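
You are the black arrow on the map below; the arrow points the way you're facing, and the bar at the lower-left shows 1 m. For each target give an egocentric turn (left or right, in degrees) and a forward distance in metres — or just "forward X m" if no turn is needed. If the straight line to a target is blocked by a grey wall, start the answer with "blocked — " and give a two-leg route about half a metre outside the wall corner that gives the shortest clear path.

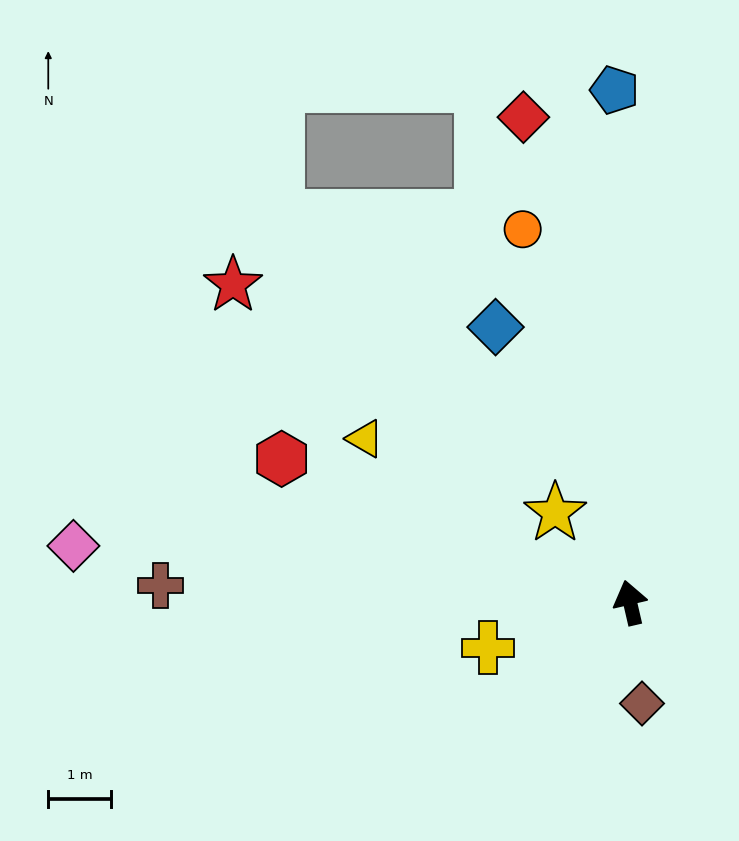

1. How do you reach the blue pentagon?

turn right 11°, forward 8.2 m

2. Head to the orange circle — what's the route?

turn left 3°, forward 6.2 m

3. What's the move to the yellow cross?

turn left 95°, forward 2.4 m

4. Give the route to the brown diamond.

turn left 174°, forward 1.6 m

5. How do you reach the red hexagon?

turn left 55°, forward 6.0 m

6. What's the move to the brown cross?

turn left 75°, forward 7.5 m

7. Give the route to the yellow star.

turn left 27°, forward 1.9 m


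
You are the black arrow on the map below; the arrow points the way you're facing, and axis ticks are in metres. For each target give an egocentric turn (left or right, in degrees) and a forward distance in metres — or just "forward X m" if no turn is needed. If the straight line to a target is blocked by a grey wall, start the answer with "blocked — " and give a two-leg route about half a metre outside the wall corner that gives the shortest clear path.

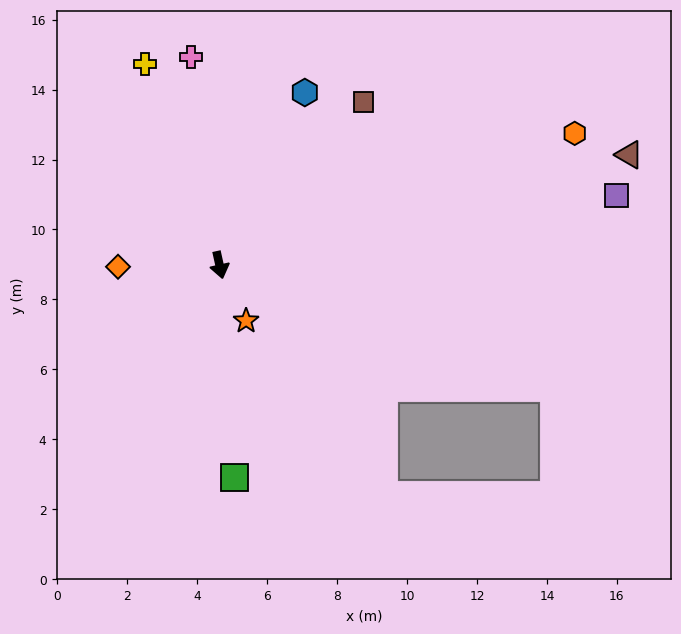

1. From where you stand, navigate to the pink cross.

turn left 175°, forward 6.0 m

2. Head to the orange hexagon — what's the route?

turn left 98°, forward 10.8 m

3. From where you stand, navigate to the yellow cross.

turn right 172°, forward 6.1 m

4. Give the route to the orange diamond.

turn right 102°, forward 2.9 m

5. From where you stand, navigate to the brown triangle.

turn left 93°, forward 12.1 m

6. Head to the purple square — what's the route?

turn left 87°, forward 11.5 m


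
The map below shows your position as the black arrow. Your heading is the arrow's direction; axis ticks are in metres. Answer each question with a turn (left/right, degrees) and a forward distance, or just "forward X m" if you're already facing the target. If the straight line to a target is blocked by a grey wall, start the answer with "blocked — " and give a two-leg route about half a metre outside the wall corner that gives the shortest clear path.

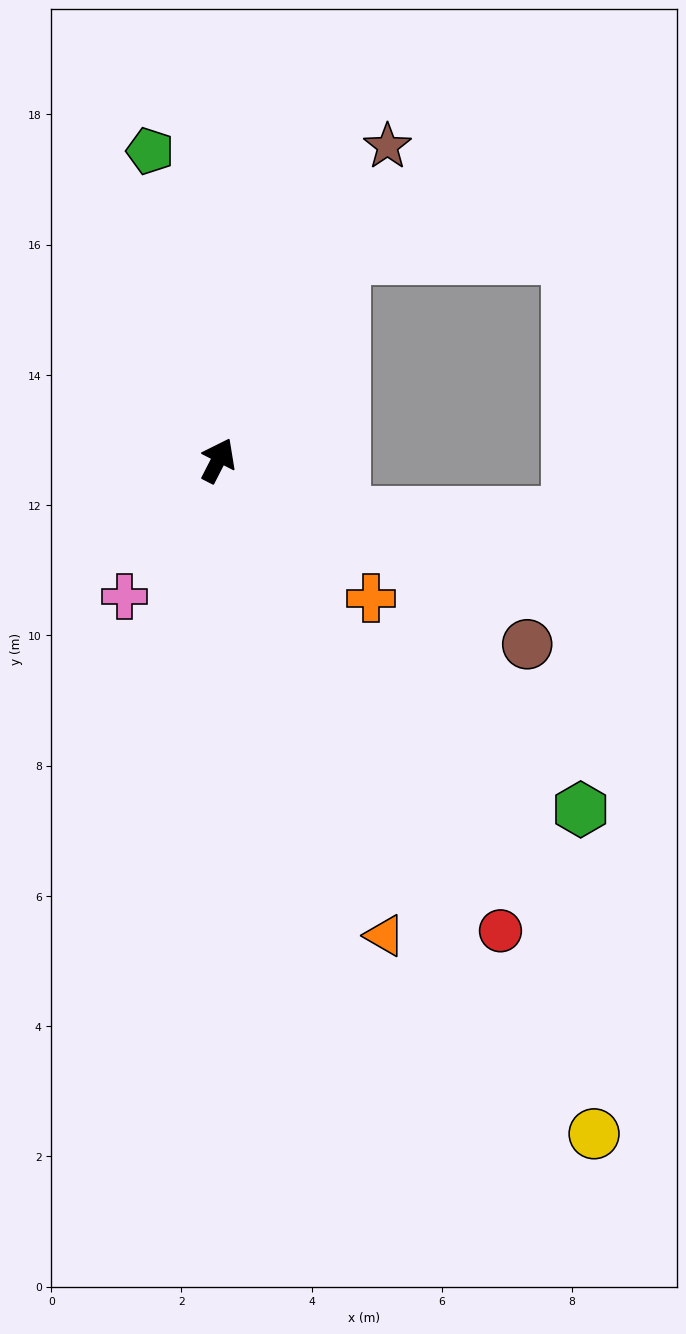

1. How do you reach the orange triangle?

turn right 134°, forward 7.7 m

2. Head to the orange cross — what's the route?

turn right 105°, forward 3.2 m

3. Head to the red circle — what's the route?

turn right 122°, forward 8.4 m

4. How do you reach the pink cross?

turn left 173°, forward 2.5 m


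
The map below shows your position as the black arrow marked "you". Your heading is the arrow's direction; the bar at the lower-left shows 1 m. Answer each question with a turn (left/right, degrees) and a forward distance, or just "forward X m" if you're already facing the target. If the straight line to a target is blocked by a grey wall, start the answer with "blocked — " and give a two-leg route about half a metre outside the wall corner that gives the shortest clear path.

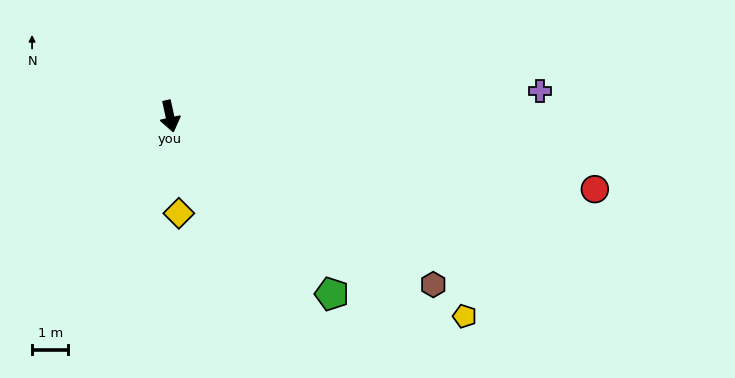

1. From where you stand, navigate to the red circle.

turn left 68°, forward 11.9 m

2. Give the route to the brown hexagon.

turn left 45°, forward 8.7 m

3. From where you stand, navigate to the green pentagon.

turn left 30°, forward 6.7 m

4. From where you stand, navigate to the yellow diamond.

turn right 7°, forward 2.7 m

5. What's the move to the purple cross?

turn left 82°, forward 10.3 m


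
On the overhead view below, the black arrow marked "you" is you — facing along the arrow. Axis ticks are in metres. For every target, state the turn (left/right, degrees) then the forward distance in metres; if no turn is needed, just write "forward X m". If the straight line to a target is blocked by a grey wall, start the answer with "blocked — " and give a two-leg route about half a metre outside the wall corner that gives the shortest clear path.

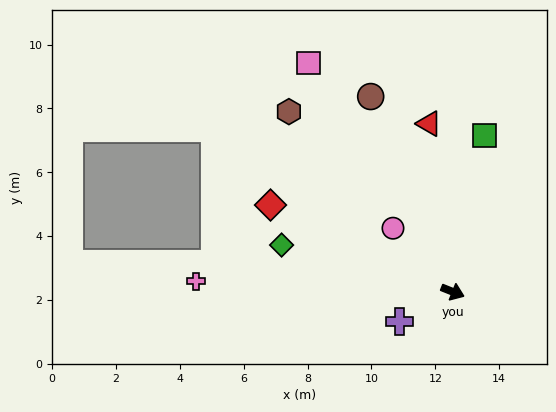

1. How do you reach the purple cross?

turn right 129°, forward 1.9 m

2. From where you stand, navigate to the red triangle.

turn left 120°, forward 5.3 m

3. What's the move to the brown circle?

turn left 135°, forward 6.6 m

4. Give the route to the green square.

turn left 100°, forward 5.0 m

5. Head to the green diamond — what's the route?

turn right 173°, forward 5.6 m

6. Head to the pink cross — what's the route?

turn right 161°, forward 8.1 m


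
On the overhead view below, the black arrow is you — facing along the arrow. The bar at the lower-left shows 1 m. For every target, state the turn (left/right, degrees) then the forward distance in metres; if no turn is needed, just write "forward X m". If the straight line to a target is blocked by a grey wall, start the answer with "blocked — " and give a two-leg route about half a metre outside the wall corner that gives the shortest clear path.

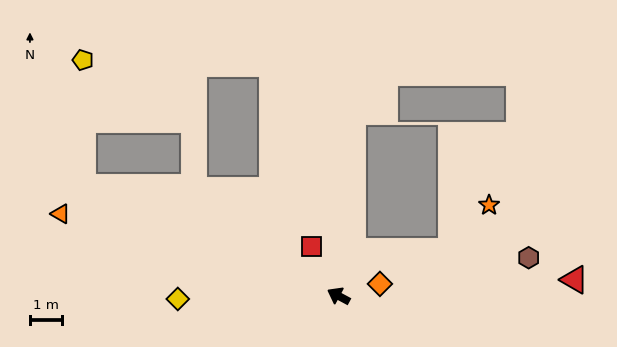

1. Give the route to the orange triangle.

turn left 12°, forward 9.1 m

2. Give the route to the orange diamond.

turn right 136°, forward 1.3 m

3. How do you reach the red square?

turn right 33°, forward 1.8 m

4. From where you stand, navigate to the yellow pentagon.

blocked — turn left 5°, forward 8.7 m, then turn right 67°, forward 4.0 m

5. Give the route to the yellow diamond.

turn left 29°, forward 5.0 m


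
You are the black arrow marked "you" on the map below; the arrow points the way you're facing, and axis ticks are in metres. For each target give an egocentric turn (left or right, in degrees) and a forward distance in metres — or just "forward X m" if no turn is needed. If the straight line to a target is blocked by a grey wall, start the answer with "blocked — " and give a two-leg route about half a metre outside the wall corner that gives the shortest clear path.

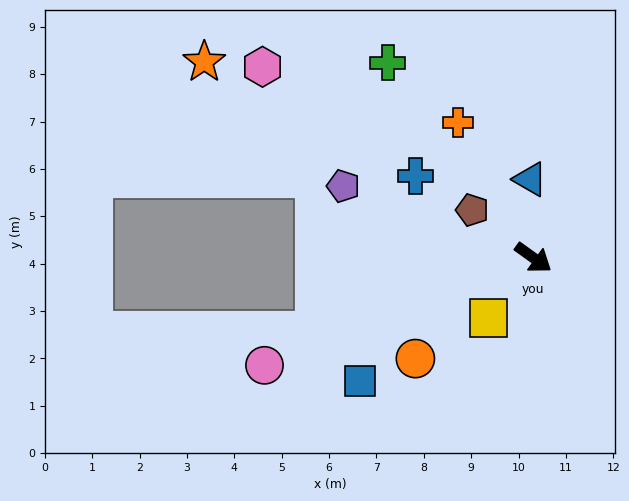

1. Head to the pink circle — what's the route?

turn right 123°, forward 6.1 m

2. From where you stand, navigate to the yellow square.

turn right 91°, forward 1.6 m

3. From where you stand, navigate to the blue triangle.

turn left 128°, forward 1.7 m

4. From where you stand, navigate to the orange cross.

turn left 155°, forward 3.3 m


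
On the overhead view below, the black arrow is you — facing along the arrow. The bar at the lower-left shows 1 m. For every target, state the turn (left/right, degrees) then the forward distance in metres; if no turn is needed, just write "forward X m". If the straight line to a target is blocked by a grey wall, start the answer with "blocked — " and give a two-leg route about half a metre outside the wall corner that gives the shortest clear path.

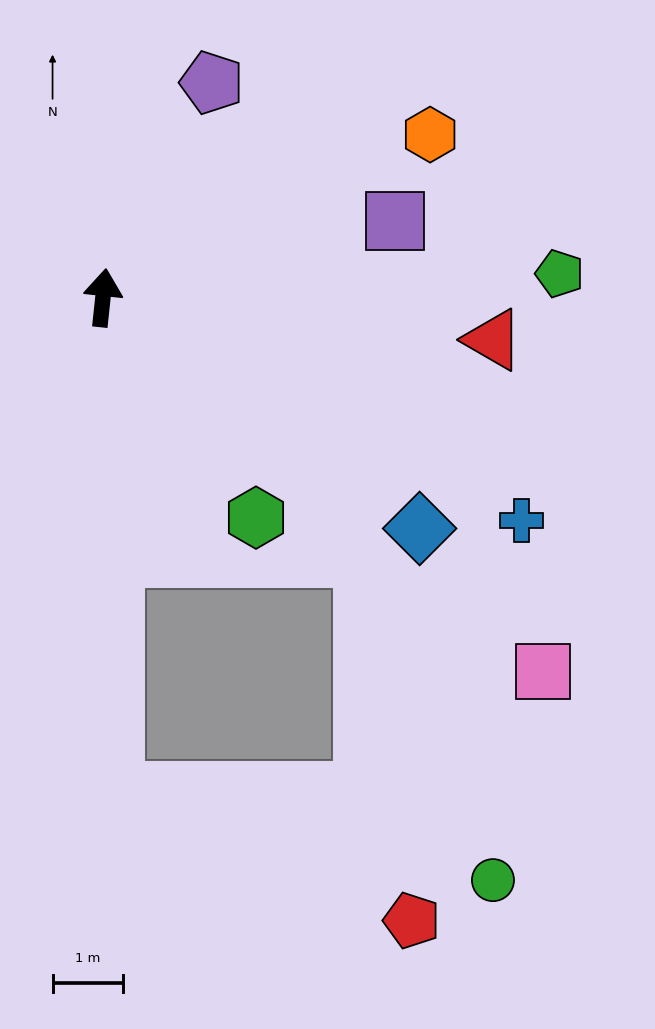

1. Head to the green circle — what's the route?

blocked — turn right 129°, forward 5.2 m, then turn right 23°, forward 5.0 m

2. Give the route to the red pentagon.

blocked — turn right 129°, forward 5.2 m, then turn right 37°, forward 5.2 m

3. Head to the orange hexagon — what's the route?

turn right 57°, forward 5.2 m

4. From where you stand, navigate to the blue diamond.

turn right 120°, forward 5.6 m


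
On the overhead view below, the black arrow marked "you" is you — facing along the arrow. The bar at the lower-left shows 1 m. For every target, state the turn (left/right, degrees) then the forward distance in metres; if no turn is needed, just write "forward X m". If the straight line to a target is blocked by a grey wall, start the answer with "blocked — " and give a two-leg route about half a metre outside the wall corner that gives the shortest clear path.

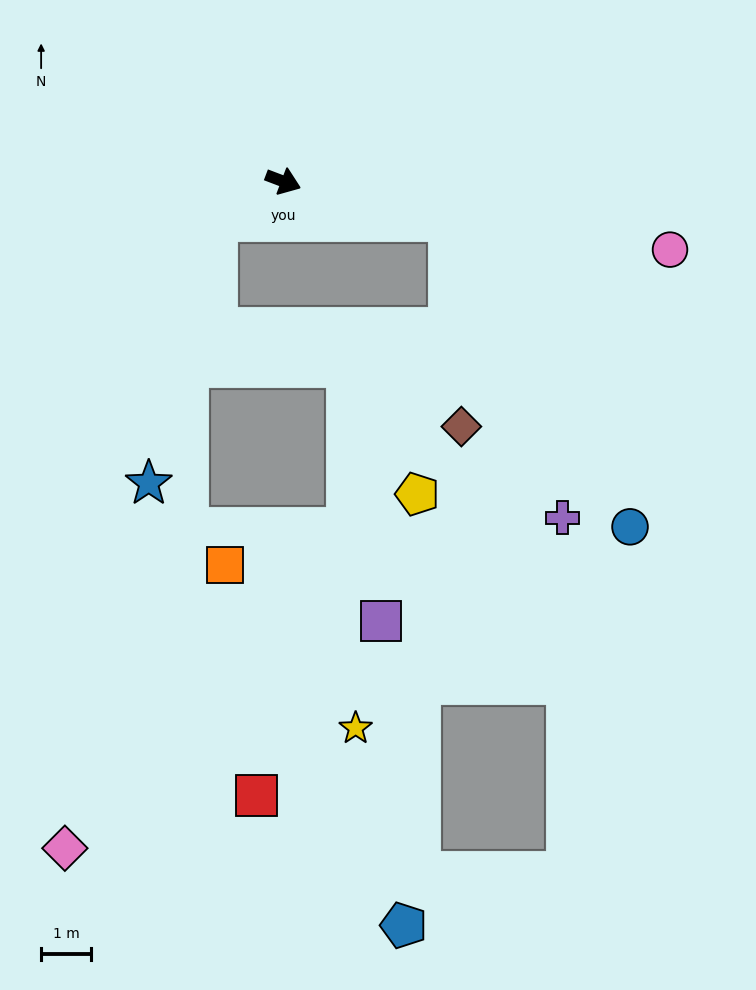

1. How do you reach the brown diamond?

blocked — turn left 8°, forward 3.4 m, then turn right 74°, forward 4.1 m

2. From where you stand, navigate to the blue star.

blocked — turn right 129°, forward 1.5 m, then turn left 45°, forward 5.4 m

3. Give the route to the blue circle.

blocked — turn left 8°, forward 3.4 m, then turn right 47°, forward 7.1 m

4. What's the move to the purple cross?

blocked — turn left 8°, forward 3.4 m, then turn right 56°, forward 6.4 m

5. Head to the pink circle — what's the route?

turn left 11°, forward 7.8 m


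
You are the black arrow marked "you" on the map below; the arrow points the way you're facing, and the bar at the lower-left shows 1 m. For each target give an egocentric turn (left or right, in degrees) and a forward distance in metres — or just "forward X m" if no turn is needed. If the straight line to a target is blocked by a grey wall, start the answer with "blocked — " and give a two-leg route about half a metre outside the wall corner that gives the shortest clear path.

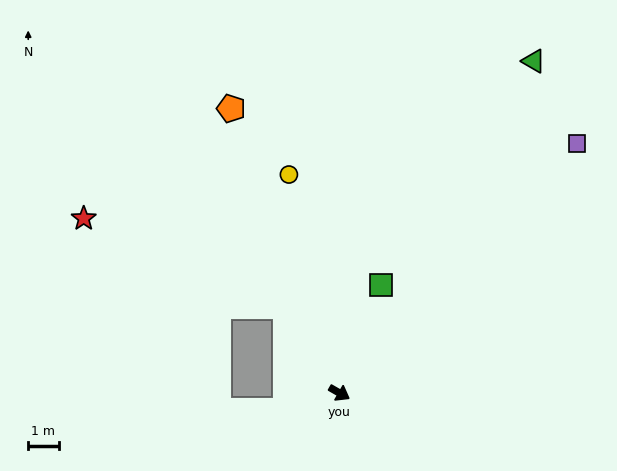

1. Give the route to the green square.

turn left 99°, forward 3.8 m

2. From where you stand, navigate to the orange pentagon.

turn left 141°, forward 10.0 m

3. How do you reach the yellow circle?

turn left 133°, forward 7.4 m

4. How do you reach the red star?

blocked — turn left 152°, forward 3.4 m, then turn left 34°, forward 7.3 m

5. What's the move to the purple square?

turn left 76°, forward 11.4 m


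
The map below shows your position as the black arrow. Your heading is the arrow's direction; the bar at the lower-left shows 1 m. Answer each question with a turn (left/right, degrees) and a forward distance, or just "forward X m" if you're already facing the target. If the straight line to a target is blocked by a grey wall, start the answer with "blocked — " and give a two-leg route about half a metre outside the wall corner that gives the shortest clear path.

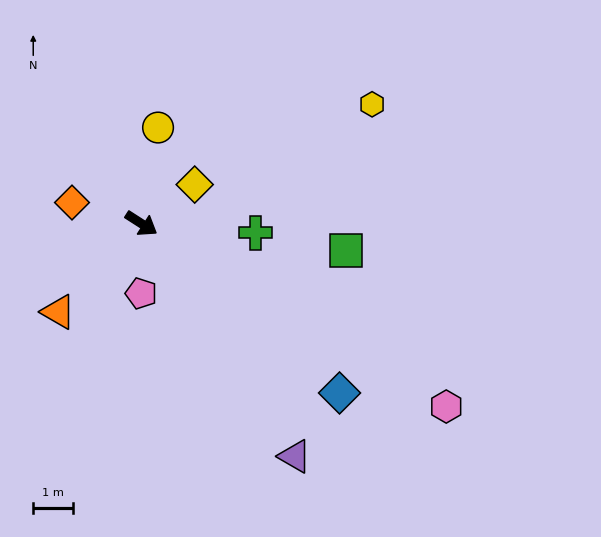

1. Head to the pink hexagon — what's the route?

forward 8.8 m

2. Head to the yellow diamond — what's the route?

turn left 69°, forward 1.6 m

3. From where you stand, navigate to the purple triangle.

turn right 24°, forward 6.9 m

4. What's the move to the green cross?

turn left 28°, forward 2.9 m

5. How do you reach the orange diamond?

turn right 164°, forward 1.8 m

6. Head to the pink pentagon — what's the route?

turn right 57°, forward 1.7 m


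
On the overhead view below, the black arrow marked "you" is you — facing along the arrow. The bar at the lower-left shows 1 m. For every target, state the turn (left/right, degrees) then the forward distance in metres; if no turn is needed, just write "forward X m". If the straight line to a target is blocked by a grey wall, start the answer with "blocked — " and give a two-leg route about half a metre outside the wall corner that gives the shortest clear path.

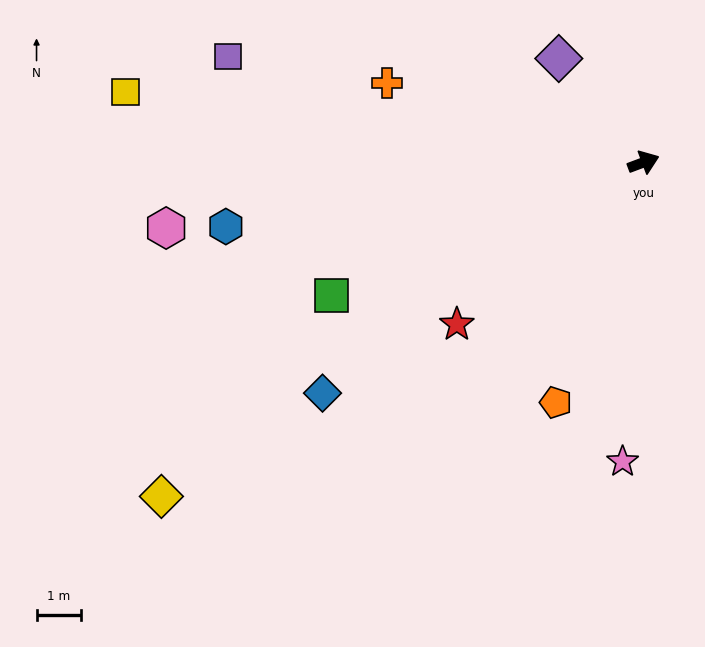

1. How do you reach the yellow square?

turn left 152°, forward 11.7 m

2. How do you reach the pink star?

turn right 115°, forward 6.7 m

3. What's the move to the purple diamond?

turn left 109°, forward 3.0 m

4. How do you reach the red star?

turn right 160°, forward 5.5 m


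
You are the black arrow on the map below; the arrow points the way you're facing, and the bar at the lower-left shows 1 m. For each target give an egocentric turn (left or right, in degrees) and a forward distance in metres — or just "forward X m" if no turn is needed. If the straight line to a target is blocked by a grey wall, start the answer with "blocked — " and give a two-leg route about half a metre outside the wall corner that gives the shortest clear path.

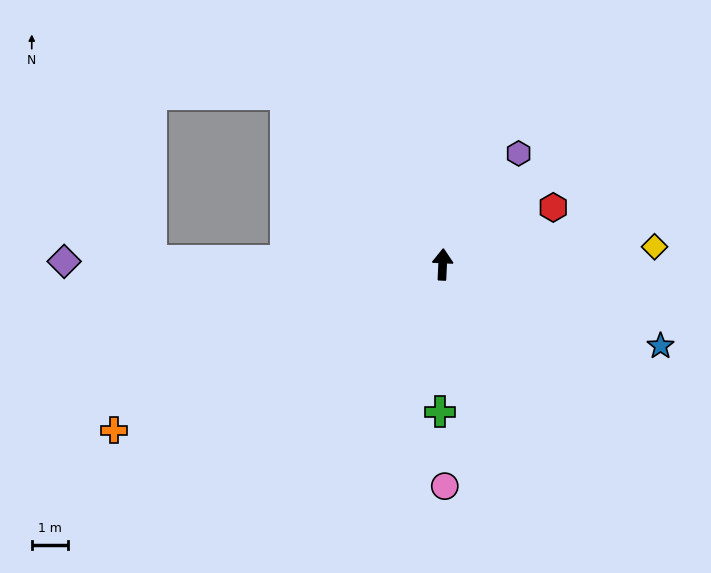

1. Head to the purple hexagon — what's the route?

turn right 32°, forward 3.7 m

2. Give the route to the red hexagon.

turn right 60°, forward 3.4 m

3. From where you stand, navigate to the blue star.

turn right 108°, forward 6.4 m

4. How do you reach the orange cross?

turn left 119°, forward 10.1 m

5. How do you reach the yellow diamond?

turn right 83°, forward 5.9 m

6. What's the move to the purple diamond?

turn left 92°, forward 10.4 m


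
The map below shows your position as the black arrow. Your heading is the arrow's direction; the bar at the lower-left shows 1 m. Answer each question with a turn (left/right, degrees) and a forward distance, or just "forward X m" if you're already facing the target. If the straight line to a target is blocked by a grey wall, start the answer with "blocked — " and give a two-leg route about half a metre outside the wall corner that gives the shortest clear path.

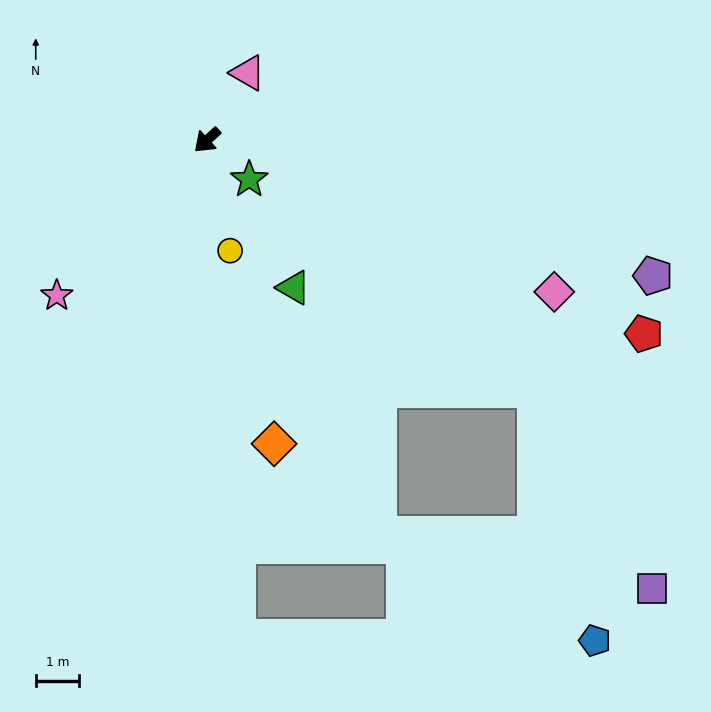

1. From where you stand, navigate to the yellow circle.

turn left 59°, forward 2.6 m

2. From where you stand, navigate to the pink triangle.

turn right 164°, forward 1.8 m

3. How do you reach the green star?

turn left 94°, forward 1.3 m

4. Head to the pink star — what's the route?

turn left 3°, forward 5.0 m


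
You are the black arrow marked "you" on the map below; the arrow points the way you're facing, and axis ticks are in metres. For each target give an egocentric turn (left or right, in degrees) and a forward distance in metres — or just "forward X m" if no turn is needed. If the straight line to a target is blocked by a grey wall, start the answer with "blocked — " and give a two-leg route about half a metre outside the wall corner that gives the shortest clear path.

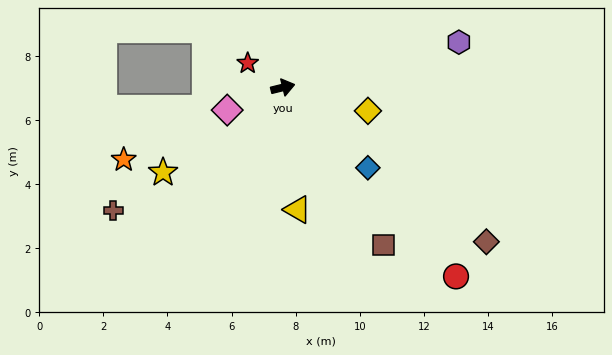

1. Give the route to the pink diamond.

turn right 172°, forward 1.9 m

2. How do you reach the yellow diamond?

turn right 29°, forward 2.8 m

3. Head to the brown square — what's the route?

turn right 71°, forward 5.8 m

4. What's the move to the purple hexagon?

forward 5.7 m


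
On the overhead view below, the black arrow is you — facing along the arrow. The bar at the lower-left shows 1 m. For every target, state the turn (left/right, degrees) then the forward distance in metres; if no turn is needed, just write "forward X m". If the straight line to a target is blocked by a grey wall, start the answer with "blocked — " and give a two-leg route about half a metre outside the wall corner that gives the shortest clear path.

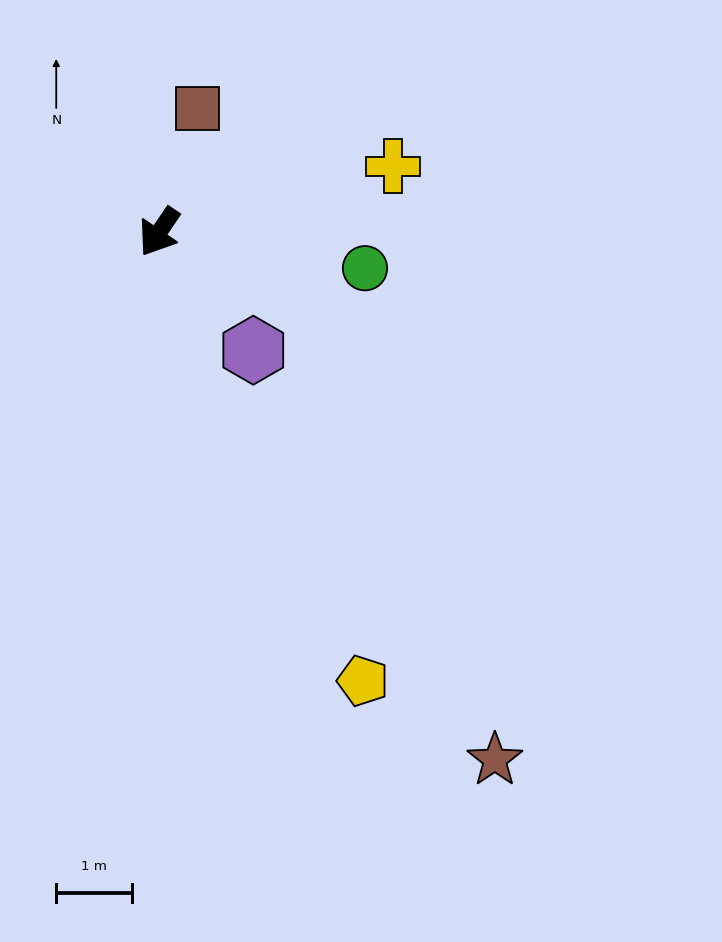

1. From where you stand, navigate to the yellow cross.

turn left 140°, forward 3.2 m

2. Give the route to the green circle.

turn left 114°, forward 2.8 m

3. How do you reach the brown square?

turn right 163°, forward 1.7 m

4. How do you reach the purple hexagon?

turn left 73°, forward 2.0 m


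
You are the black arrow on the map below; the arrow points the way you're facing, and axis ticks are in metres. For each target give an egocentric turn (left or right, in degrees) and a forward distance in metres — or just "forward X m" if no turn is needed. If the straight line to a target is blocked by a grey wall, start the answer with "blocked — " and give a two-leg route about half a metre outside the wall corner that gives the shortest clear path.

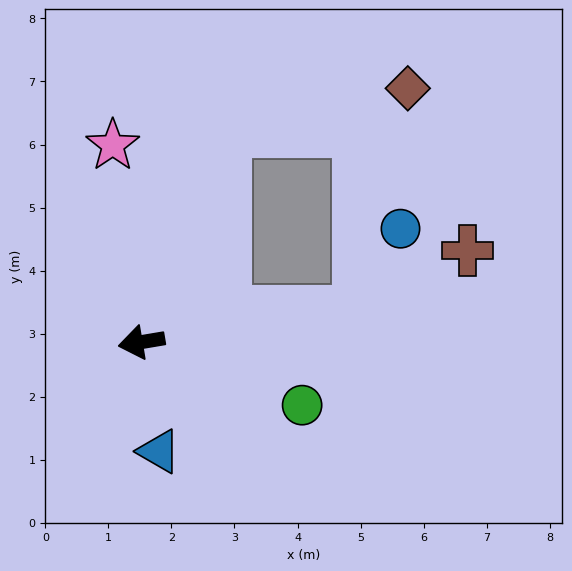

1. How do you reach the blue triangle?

turn left 90°, forward 1.8 m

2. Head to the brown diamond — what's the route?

blocked — turn right 121°, forward 3.6 m, then turn right 56°, forward 3.0 m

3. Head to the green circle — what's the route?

turn left 149°, forward 2.7 m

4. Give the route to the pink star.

turn right 91°, forward 3.2 m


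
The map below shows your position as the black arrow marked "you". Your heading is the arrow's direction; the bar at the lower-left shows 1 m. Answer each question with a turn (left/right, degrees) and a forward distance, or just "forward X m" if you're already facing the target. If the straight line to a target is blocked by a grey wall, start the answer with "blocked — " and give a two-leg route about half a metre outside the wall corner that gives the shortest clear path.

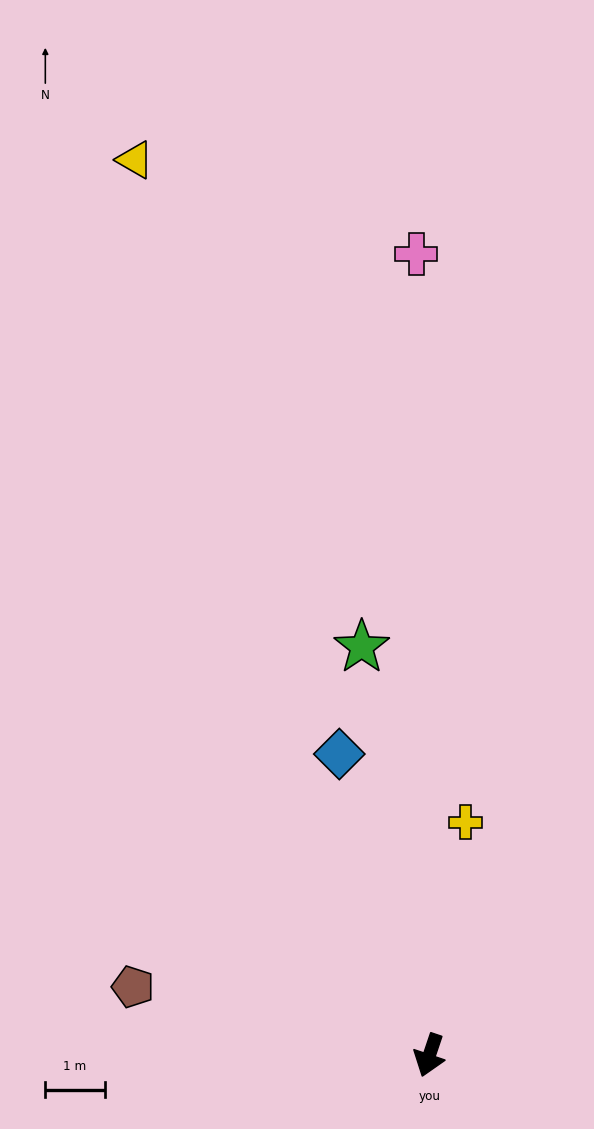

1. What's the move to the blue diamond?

turn right 145°, forward 5.3 m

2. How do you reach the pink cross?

turn right 160°, forward 13.5 m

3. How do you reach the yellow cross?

turn right 170°, forward 4.0 m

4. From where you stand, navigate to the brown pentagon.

turn right 84°, forward 5.1 m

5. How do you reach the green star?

turn right 152°, forward 7.0 m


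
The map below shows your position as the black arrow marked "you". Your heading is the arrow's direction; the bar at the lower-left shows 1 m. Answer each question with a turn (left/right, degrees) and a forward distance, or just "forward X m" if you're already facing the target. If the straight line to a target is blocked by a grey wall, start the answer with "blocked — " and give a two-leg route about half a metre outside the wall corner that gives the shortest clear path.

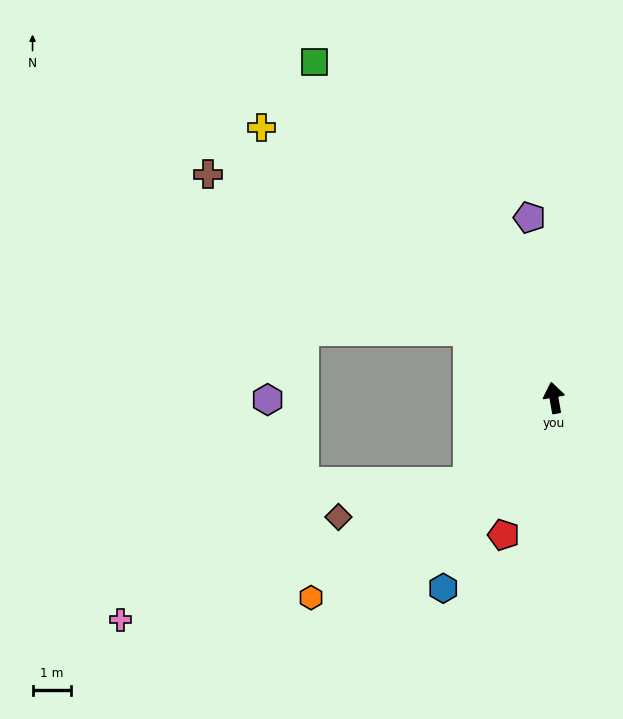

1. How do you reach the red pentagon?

turn left 150°, forward 3.8 m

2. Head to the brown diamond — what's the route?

blocked — turn left 125°, forward 3.2 m, then turn right 31°, forward 3.5 m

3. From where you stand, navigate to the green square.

turn left 25°, forward 10.8 m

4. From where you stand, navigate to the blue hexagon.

turn left 140°, forward 5.8 m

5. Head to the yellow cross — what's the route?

turn left 37°, forward 10.5 m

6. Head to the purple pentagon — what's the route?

turn right 2°, forward 4.8 m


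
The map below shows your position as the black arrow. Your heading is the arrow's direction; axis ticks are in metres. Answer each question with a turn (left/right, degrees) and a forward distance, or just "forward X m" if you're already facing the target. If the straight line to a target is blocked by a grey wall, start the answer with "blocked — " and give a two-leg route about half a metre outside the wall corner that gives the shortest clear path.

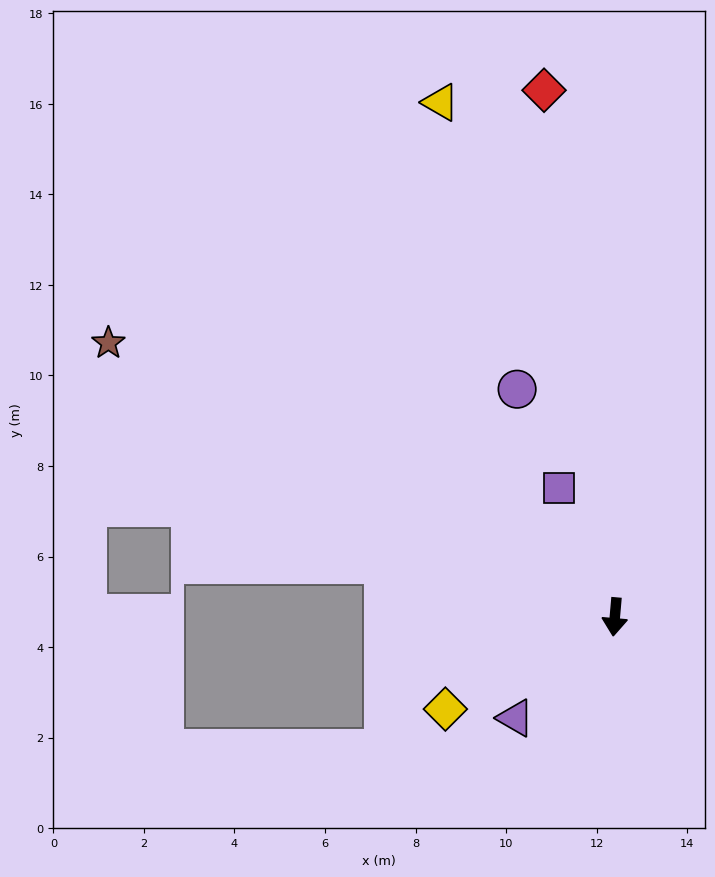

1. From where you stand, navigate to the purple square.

turn right 152°, forward 3.1 m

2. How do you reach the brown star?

turn right 113°, forward 12.7 m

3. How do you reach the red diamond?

turn right 167°, forward 11.7 m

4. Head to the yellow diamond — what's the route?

turn right 57°, forward 4.3 m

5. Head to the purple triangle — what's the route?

turn right 40°, forward 3.1 m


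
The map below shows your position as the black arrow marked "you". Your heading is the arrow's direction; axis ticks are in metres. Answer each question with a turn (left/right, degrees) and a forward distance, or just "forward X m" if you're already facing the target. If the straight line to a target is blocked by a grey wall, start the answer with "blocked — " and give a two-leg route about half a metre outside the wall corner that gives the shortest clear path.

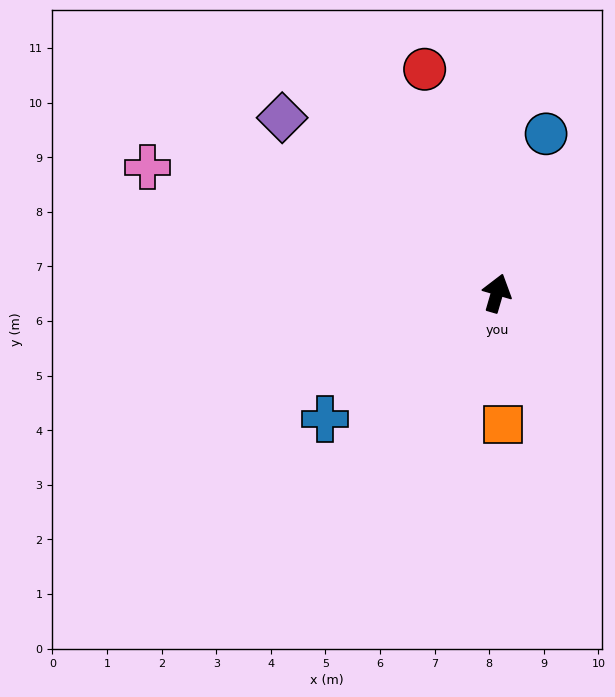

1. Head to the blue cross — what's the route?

turn left 142°, forward 3.9 m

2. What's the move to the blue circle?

forward 3.1 m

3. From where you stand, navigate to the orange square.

turn right 161°, forward 2.4 m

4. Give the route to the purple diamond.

turn left 67°, forward 5.1 m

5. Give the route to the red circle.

turn left 34°, forward 4.3 m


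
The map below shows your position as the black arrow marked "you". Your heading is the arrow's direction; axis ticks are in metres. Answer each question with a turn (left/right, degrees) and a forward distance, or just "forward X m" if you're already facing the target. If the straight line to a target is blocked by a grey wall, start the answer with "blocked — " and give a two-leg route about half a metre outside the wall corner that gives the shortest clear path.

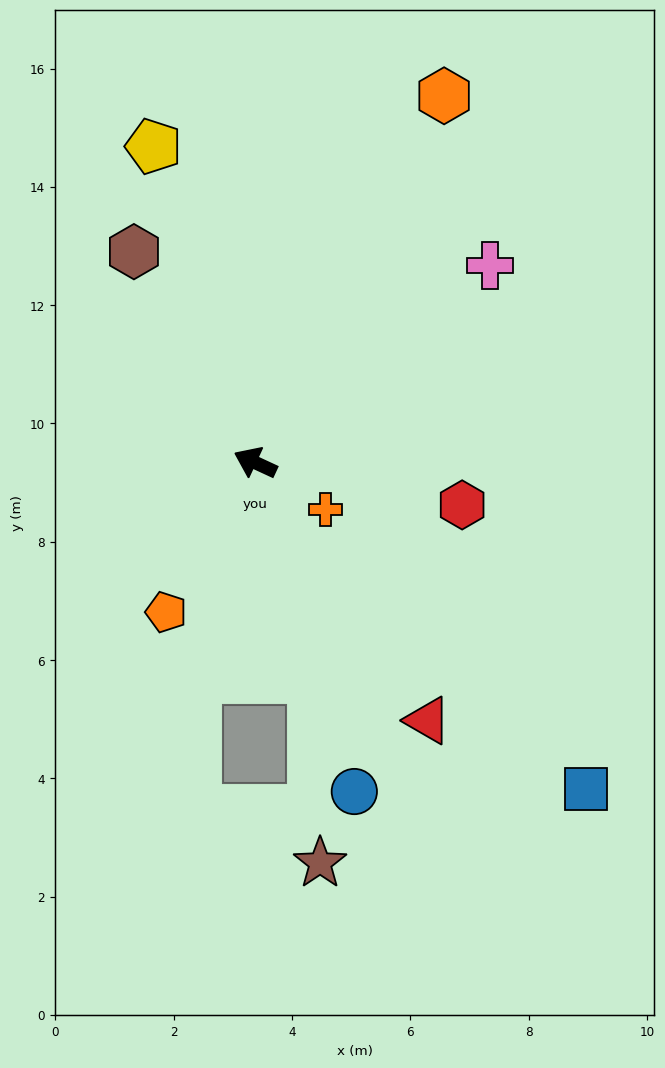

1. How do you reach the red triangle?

turn left 149°, forward 5.2 m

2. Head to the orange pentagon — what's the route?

turn left 84°, forward 2.9 m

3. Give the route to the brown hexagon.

turn right 35°, forward 4.1 m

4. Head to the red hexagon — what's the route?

turn right 167°, forward 3.6 m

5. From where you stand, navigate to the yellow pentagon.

turn right 47°, forward 5.6 m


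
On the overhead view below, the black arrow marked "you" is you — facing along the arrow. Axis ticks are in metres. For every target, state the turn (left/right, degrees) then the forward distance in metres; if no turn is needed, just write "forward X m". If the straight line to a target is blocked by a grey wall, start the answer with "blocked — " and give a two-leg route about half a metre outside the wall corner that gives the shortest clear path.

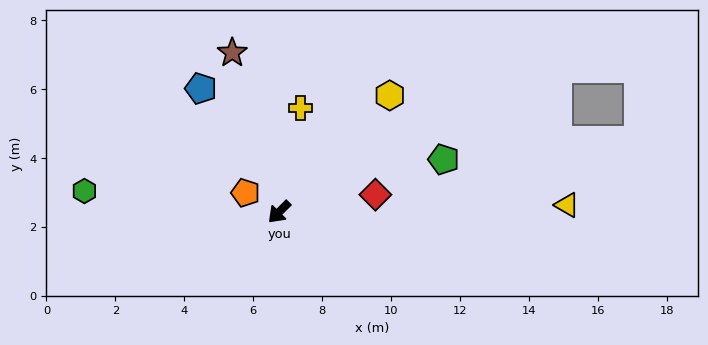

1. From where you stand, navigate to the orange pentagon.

turn right 75°, forward 1.1 m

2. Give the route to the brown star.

turn right 119°, forward 4.8 m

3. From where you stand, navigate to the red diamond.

turn left 145°, forward 2.8 m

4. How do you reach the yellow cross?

turn right 147°, forward 3.1 m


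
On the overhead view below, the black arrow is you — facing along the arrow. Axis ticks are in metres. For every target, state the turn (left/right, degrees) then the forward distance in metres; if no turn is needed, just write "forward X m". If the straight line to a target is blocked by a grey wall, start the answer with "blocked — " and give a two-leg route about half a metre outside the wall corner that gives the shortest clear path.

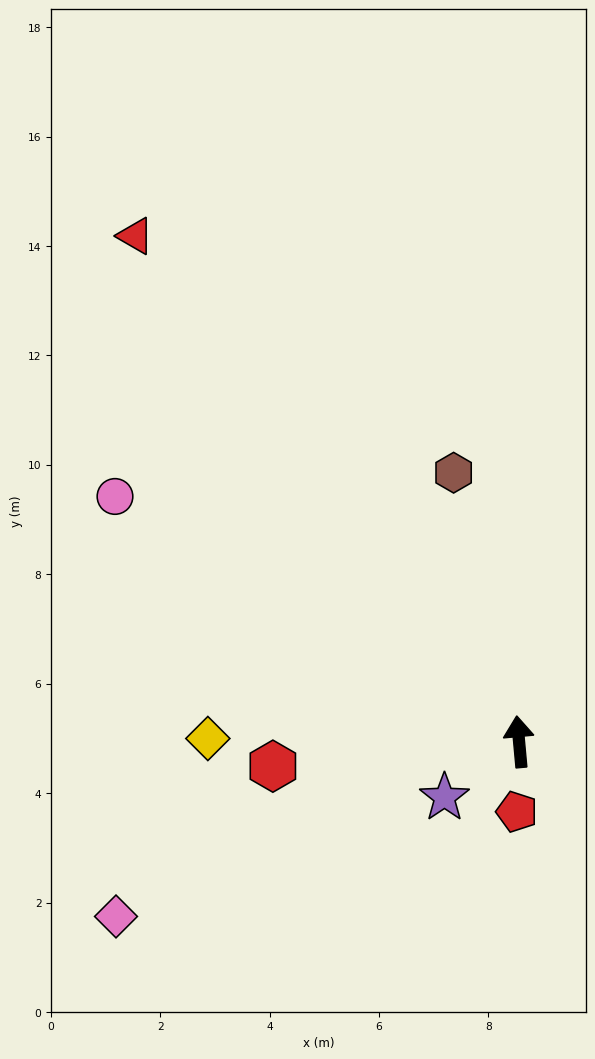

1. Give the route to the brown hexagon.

turn left 8°, forward 5.1 m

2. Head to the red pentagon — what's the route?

turn left 173°, forward 1.3 m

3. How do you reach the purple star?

turn left 122°, forward 1.7 m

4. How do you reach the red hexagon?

turn left 90°, forward 4.5 m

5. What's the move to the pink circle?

turn left 54°, forward 8.6 m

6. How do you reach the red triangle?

turn left 32°, forward 11.6 m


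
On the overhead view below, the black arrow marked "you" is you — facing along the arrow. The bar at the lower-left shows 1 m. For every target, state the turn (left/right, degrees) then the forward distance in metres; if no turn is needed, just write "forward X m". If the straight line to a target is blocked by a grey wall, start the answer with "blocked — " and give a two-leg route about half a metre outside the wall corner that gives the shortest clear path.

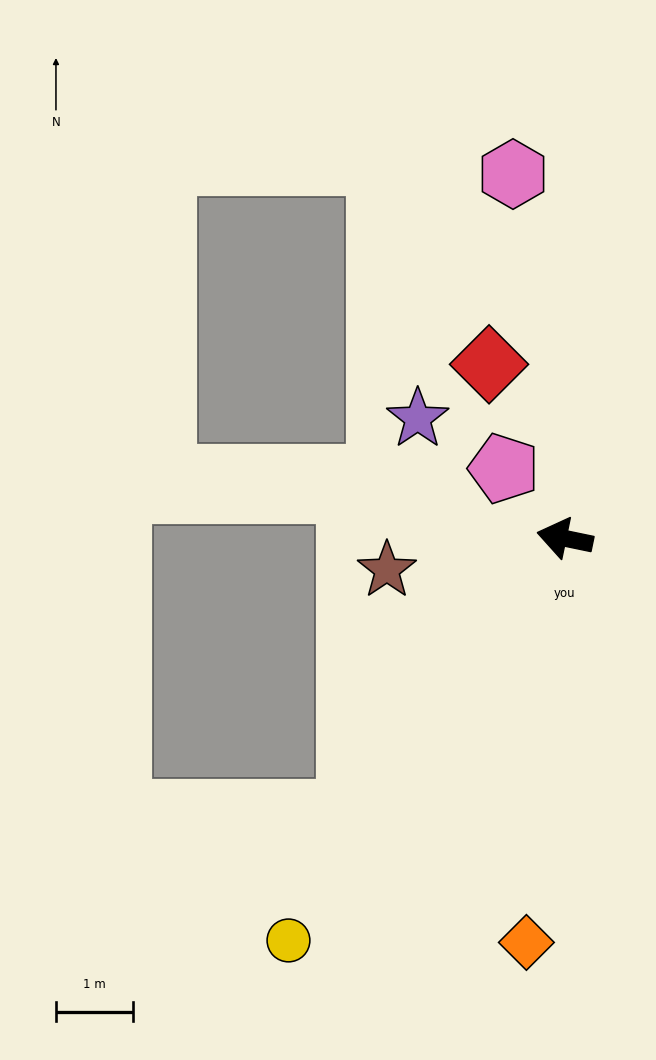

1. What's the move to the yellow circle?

turn left 67°, forward 6.3 m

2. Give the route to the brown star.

turn left 22°, forward 2.3 m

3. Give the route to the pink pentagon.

turn right 37°, forward 1.2 m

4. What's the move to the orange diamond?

turn left 96°, forward 5.2 m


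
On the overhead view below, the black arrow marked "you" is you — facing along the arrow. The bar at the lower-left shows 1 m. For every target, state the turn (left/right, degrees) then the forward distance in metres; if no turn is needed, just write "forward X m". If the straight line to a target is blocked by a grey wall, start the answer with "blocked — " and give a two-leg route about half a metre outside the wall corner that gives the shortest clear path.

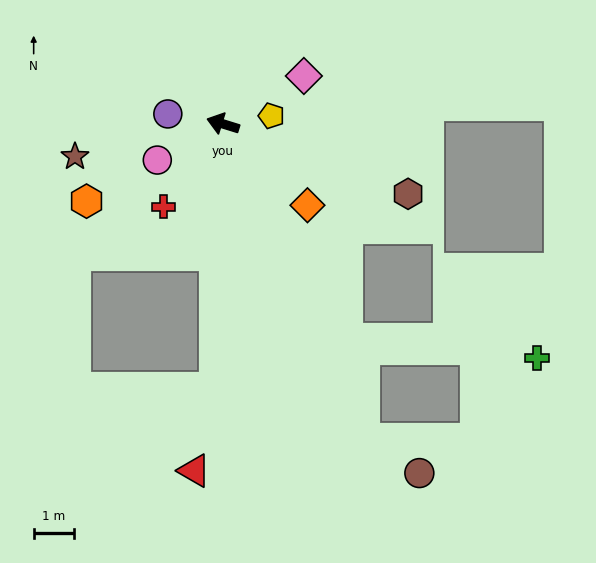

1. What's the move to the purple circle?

turn left 7°, forward 1.4 m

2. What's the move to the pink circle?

turn left 46°, forward 1.9 m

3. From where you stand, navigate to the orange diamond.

turn left 153°, forward 2.9 m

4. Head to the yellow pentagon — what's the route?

turn right 153°, forward 1.2 m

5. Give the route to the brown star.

turn left 30°, forward 3.8 m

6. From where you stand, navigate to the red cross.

turn left 72°, forward 2.5 m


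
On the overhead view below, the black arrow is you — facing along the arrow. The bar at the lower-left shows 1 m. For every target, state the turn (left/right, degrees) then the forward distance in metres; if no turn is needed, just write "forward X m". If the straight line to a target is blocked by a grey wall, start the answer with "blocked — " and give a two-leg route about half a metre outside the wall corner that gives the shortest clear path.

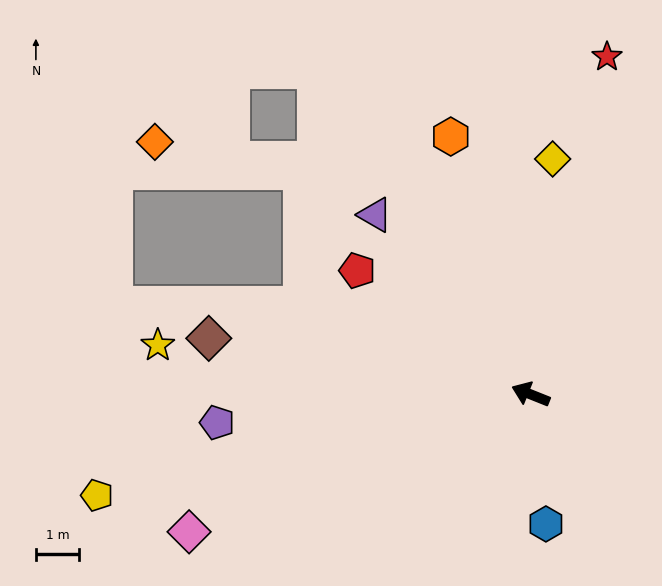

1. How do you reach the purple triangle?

turn right 27°, forward 5.5 m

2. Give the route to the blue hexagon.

turn left 119°, forward 3.0 m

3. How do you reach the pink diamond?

turn left 44°, forward 8.5 m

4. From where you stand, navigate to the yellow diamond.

turn right 74°, forward 5.4 m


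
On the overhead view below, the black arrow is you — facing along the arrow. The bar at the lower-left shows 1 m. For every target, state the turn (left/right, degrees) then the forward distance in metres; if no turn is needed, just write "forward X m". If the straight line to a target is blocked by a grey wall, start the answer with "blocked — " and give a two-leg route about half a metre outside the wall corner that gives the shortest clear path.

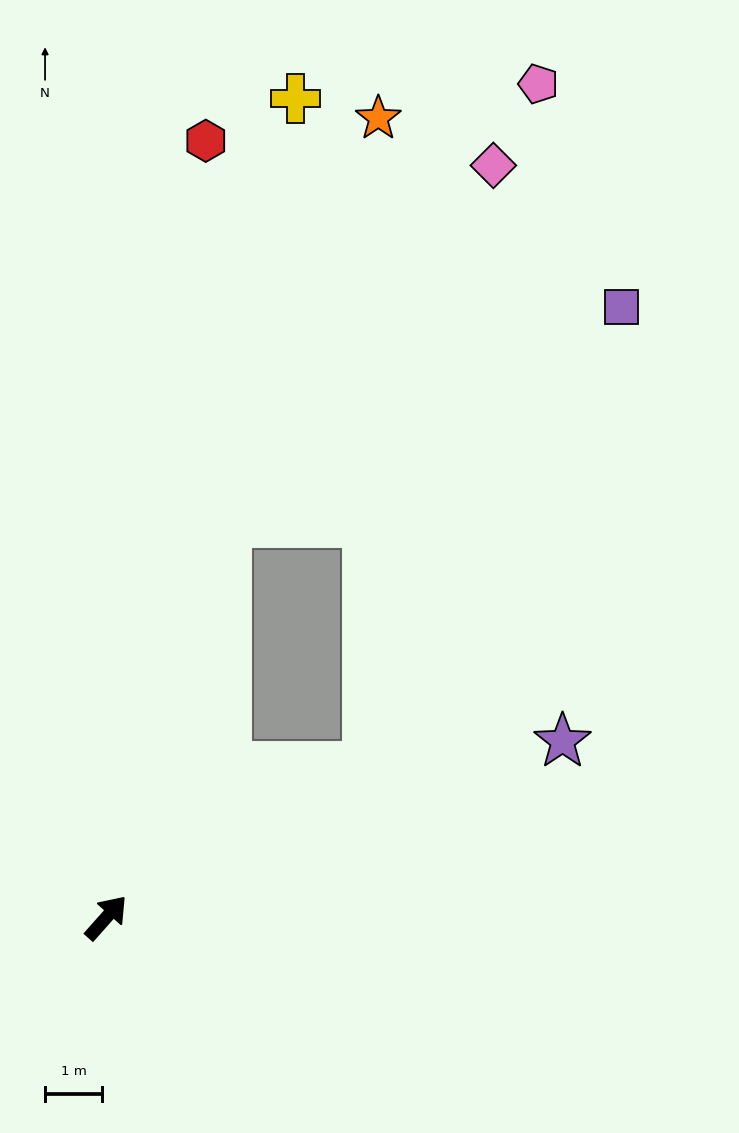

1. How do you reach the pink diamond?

blocked — turn left 25°, forward 7.2 m, then turn right 20°, forward 7.8 m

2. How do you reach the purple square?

blocked — turn right 18°, forward 5.3 m, then turn left 31°, forward 9.2 m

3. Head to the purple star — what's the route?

turn right 27°, forward 8.5 m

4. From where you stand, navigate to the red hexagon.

turn left 34°, forward 13.7 m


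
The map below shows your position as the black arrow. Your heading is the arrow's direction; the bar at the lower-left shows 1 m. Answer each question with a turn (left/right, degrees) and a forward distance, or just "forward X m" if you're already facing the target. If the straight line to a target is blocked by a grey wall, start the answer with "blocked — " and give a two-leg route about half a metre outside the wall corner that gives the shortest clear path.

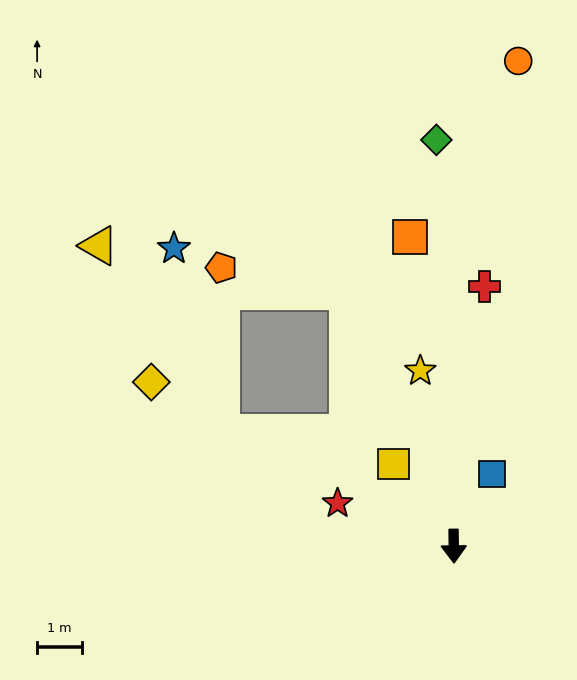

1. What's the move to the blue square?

turn left 152°, forward 1.8 m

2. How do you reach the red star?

turn right 111°, forward 2.8 m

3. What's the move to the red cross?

turn left 172°, forward 5.8 m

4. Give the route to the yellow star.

turn right 170°, forward 4.0 m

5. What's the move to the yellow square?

turn right 145°, forward 2.3 m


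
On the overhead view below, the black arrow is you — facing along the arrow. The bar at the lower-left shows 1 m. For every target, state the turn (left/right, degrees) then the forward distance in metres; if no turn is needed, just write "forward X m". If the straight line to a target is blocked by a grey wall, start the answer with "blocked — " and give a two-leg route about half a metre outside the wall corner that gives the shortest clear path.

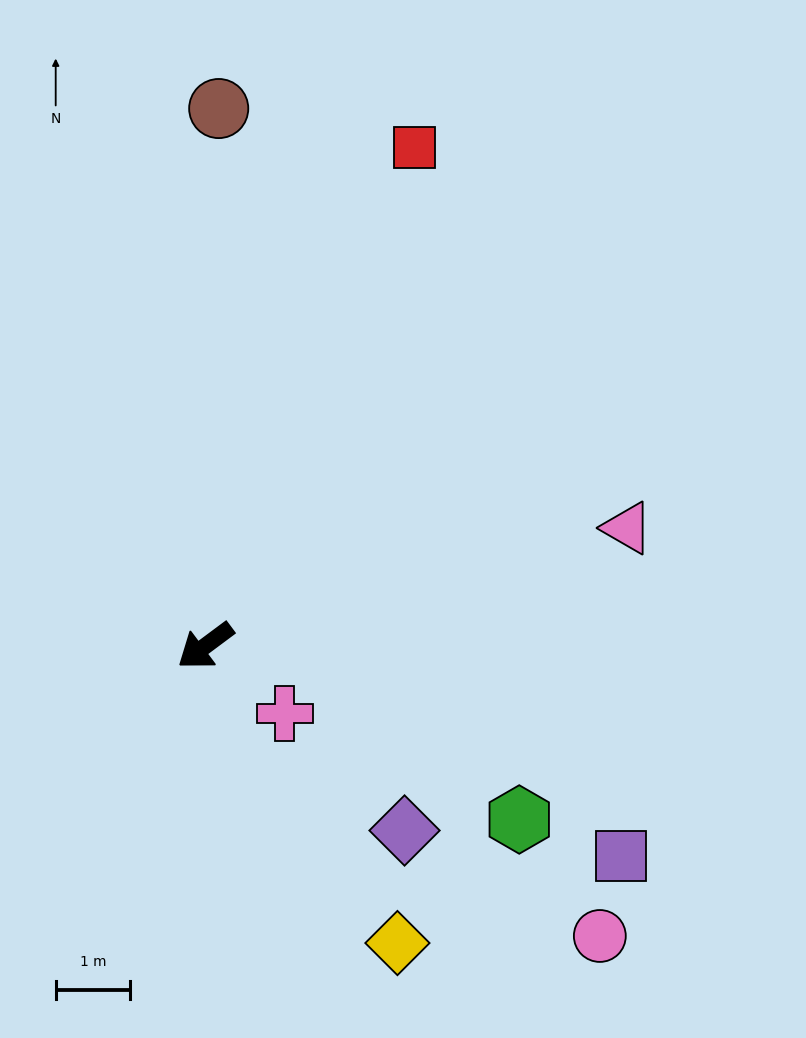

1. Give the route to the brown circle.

turn right 128°, forward 7.2 m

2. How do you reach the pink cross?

turn left 103°, forward 1.4 m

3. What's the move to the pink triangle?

turn left 159°, forward 5.9 m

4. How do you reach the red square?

turn right 149°, forward 7.3 m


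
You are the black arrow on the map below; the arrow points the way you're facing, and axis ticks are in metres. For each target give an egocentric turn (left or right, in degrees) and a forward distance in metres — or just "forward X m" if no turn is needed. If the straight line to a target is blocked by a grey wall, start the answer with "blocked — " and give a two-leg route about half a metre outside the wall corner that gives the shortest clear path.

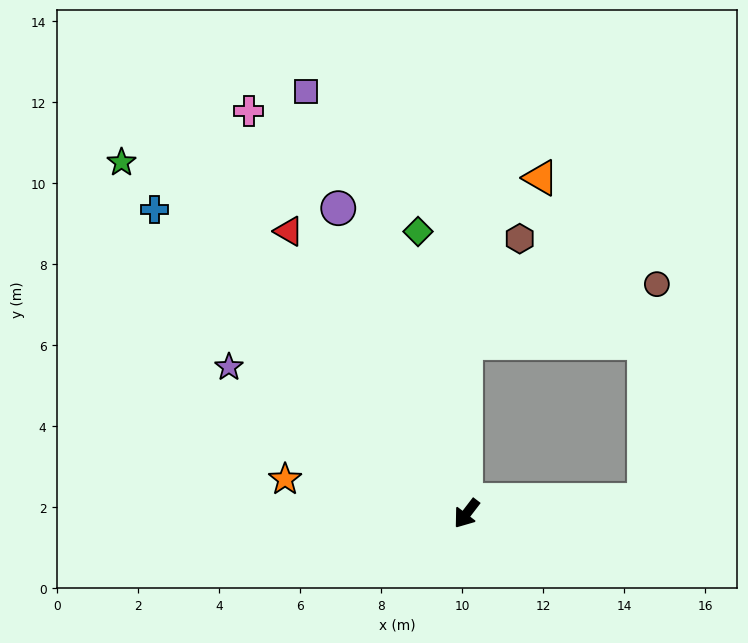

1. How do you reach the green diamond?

turn right 133°, forward 7.1 m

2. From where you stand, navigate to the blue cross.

turn right 97°, forward 10.7 m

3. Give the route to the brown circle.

blocked — turn right 142°, forward 4.2 m, then turn right 74°, forward 4.9 m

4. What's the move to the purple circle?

turn right 120°, forward 8.2 m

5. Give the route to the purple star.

turn right 84°, forward 6.9 m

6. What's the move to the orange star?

turn right 63°, forward 4.6 m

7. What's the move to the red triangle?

turn right 110°, forward 8.2 m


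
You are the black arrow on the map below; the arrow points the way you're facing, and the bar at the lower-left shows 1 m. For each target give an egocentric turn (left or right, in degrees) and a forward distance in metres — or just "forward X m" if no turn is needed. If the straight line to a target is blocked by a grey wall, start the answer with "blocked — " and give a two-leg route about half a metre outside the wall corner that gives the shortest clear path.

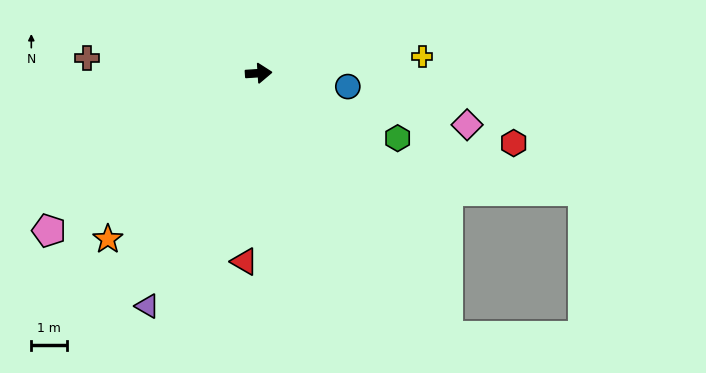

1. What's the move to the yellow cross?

turn left 2°, forward 4.6 m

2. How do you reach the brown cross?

turn left 171°, forward 4.8 m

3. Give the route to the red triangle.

turn right 98°, forward 5.3 m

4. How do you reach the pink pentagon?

turn right 147°, forward 7.4 m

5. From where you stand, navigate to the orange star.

turn right 136°, forward 6.3 m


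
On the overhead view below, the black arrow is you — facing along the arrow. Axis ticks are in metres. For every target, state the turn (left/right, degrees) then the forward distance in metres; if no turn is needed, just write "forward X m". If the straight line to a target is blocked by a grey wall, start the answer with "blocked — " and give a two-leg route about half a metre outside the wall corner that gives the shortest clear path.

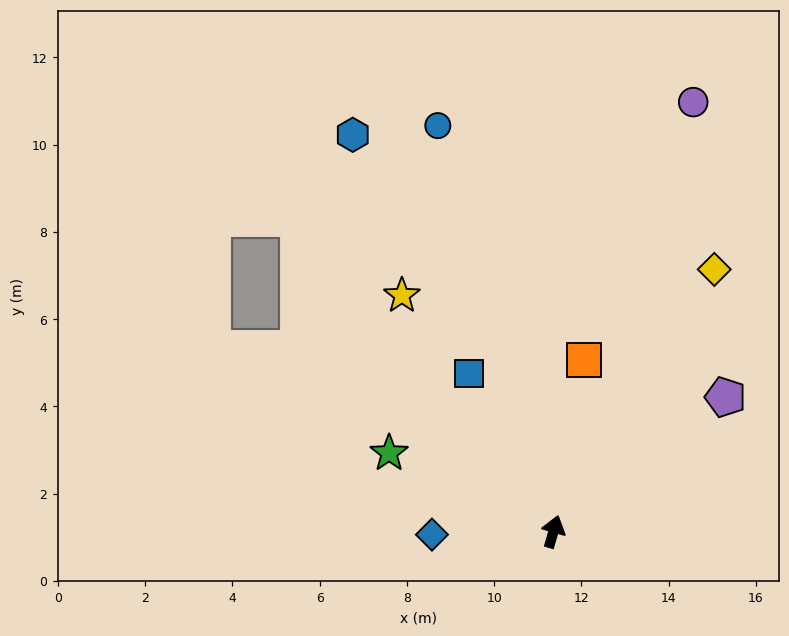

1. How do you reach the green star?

turn left 81°, forward 4.2 m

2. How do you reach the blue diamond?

turn left 108°, forward 2.8 m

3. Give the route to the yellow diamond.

turn right 15°, forward 7.0 m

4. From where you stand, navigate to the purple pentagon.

turn right 36°, forward 5.0 m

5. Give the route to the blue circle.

turn left 32°, forward 9.7 m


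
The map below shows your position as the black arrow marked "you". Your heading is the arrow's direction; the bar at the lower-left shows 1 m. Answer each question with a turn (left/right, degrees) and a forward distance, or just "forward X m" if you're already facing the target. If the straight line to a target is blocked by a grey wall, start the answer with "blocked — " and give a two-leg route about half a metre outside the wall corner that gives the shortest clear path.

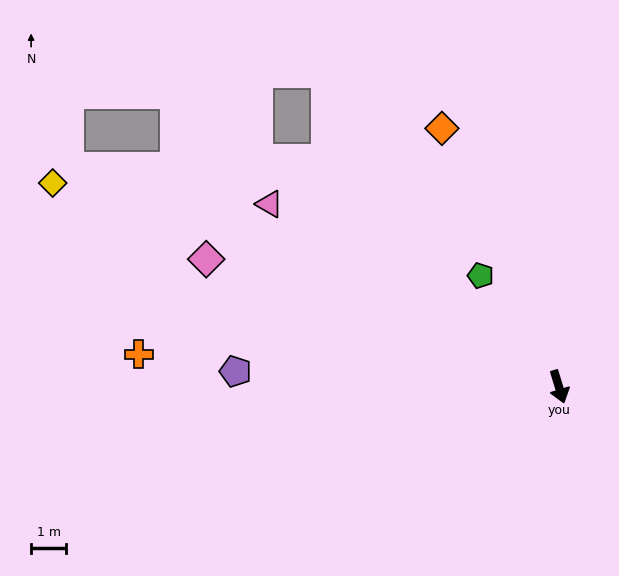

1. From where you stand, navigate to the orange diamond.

turn right 173°, forward 8.1 m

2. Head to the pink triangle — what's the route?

turn right 139°, forward 9.7 m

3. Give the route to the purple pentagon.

turn right 110°, forward 9.2 m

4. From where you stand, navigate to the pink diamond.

turn right 127°, forward 10.6 m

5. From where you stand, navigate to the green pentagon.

turn right 162°, forward 3.9 m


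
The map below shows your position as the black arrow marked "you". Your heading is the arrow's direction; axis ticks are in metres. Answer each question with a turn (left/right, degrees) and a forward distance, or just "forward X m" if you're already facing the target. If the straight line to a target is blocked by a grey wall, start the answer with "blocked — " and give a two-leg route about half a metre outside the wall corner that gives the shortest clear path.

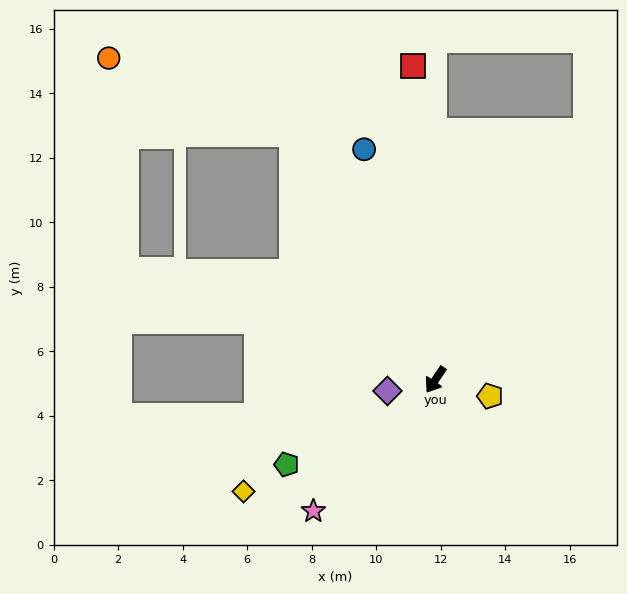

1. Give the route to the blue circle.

turn right 129°, forward 7.5 m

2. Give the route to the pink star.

turn right 9°, forward 5.6 m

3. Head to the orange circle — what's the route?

blocked — turn right 116°, forward 8.8 m, then turn left 38°, forward 6.2 m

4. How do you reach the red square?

turn right 142°, forward 9.7 m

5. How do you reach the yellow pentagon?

turn left 107°, forward 1.8 m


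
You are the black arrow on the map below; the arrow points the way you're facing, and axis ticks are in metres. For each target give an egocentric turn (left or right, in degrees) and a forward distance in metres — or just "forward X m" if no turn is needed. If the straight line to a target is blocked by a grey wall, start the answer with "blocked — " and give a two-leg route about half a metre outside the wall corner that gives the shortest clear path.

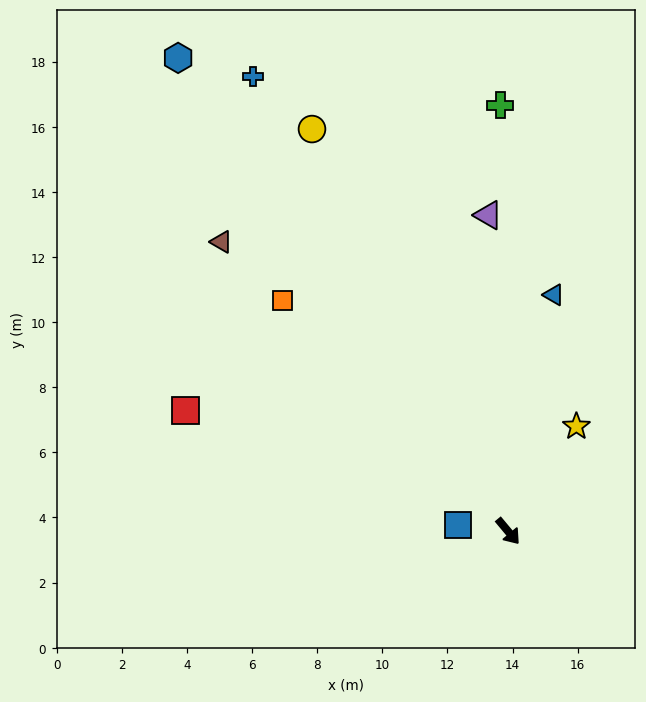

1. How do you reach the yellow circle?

turn left 166°, forward 13.7 m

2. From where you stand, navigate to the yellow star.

turn left 107°, forward 3.8 m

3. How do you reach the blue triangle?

turn left 129°, forward 7.4 m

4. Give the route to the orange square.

turn right 176°, forward 9.9 m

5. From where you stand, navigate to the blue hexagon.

turn left 175°, forward 17.7 m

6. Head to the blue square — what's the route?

turn right 137°, forward 1.5 m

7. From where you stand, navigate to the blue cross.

turn left 169°, forward 16.0 m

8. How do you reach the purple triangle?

turn left 144°, forward 9.7 m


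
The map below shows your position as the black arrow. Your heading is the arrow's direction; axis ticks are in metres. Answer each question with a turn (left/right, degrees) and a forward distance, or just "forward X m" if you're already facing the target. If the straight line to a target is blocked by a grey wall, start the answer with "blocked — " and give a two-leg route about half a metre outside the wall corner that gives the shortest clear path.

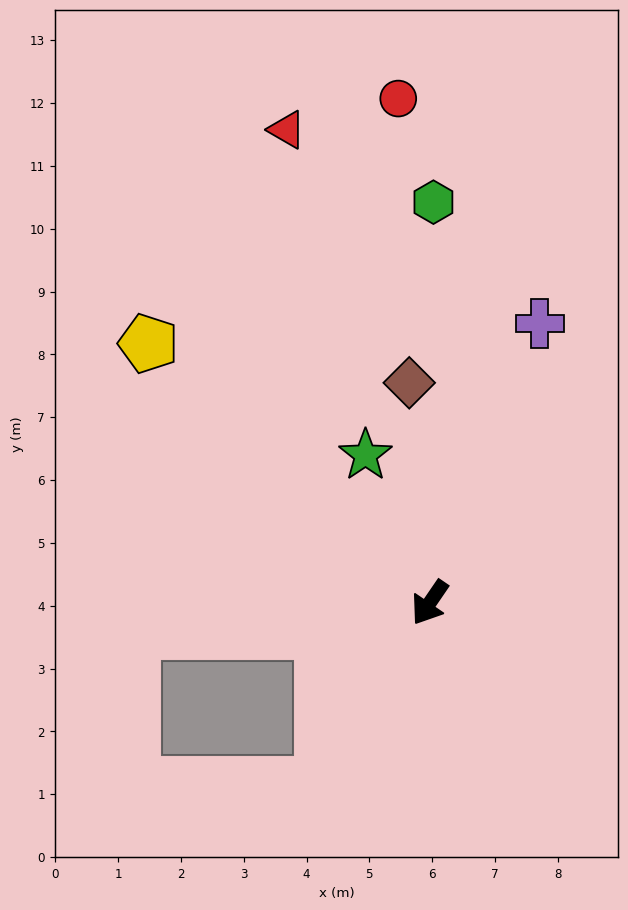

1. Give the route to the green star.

turn right 122°, forward 2.6 m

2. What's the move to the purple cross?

turn right 167°, forward 4.8 m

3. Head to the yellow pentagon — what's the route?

turn right 98°, forward 6.1 m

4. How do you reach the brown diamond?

turn right 140°, forward 3.5 m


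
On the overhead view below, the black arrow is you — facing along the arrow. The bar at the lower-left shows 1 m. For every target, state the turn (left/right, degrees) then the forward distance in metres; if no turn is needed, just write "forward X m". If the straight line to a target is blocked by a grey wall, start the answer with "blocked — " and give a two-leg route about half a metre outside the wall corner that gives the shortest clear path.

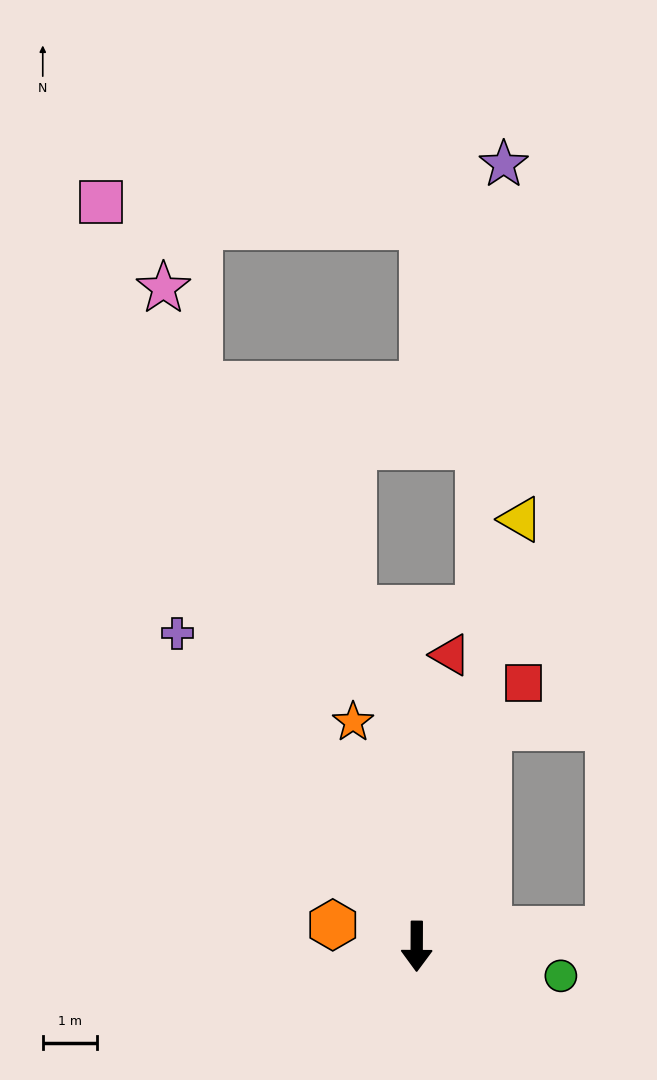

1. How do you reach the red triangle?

turn left 174°, forward 5.4 m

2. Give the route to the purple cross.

turn right 142°, forward 7.2 m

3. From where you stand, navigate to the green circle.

turn left 79°, forward 2.7 m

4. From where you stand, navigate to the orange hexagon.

turn right 104°, forward 1.6 m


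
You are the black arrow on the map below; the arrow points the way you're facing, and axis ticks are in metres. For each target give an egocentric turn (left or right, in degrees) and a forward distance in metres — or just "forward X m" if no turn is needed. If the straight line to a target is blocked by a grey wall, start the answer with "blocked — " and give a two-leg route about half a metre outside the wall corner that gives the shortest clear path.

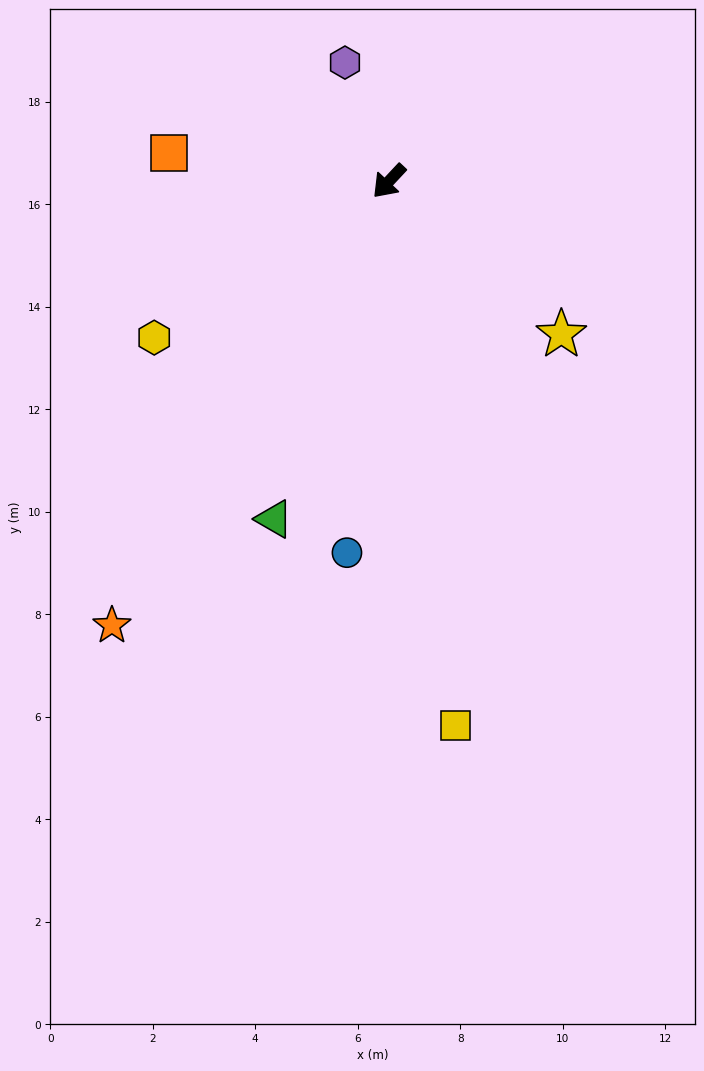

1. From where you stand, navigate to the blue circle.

turn left 37°, forward 7.3 m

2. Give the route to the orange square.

turn right 54°, forward 4.3 m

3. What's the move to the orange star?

turn left 11°, forward 10.2 m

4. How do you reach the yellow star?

turn left 91°, forward 4.5 m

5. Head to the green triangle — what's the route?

turn left 24°, forward 7.0 m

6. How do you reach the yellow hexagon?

turn right 13°, forward 5.5 m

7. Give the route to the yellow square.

turn left 50°, forward 10.7 m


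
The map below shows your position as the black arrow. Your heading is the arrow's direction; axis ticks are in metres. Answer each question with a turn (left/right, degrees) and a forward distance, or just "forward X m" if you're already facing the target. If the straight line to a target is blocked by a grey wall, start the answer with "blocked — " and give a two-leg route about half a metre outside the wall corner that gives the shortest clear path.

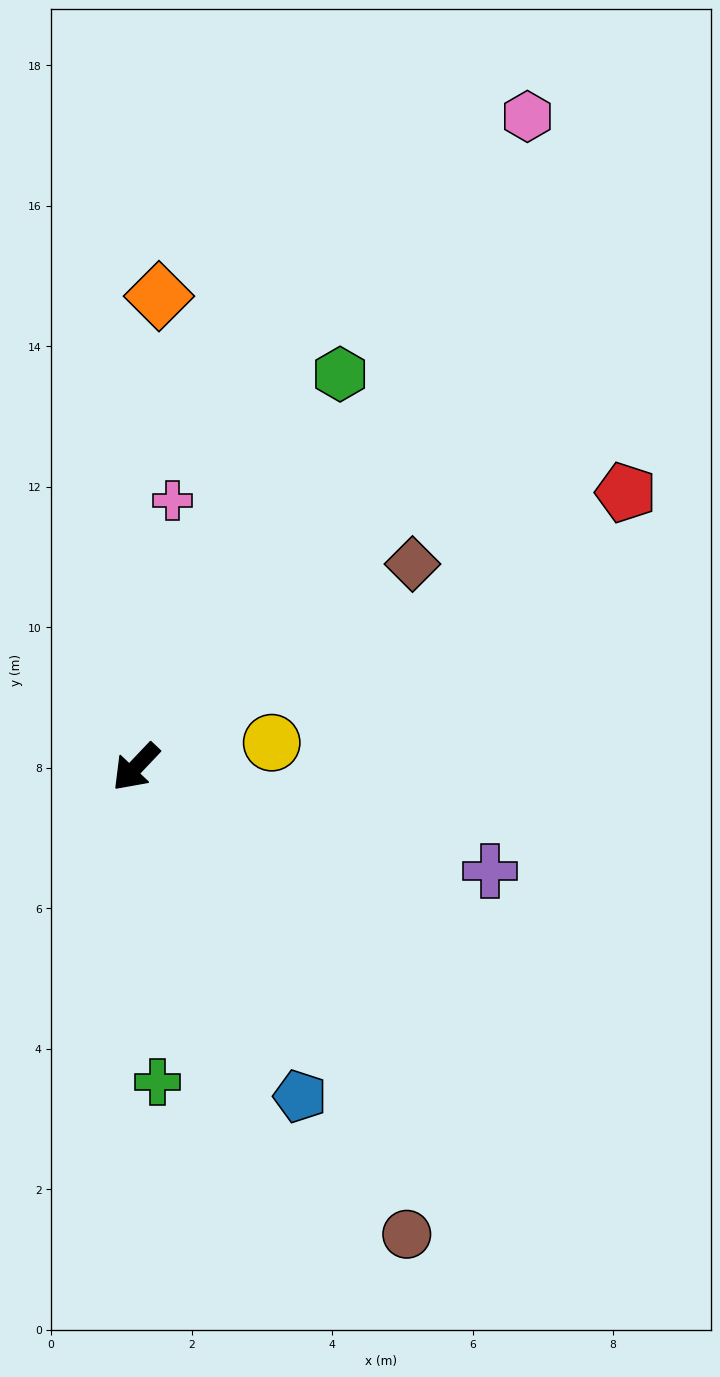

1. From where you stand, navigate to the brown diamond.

turn left 170°, forward 4.9 m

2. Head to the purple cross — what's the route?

turn left 117°, forward 5.3 m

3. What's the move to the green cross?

turn left 47°, forward 4.5 m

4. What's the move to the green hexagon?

turn right 164°, forward 6.3 m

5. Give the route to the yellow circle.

turn left 144°, forward 2.0 m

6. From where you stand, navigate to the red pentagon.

turn left 163°, forward 8.0 m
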